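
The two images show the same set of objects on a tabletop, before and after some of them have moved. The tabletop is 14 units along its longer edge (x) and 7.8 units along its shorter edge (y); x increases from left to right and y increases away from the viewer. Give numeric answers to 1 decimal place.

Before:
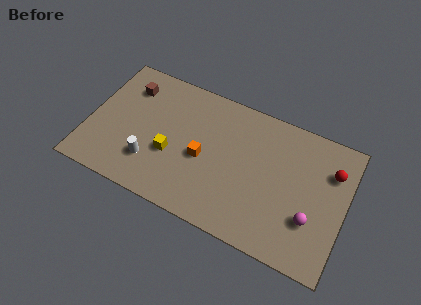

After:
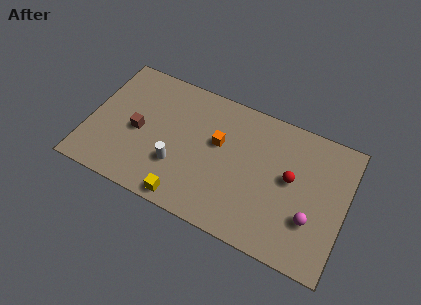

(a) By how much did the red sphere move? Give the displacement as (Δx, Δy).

(-2.1, -1.3)

The red sphere started near (13.1, 5.6) and ended near (11.0, 4.3).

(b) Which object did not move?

the magenta sphere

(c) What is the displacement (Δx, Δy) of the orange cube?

(0.7, 1.2)

The orange cube was at about (6.3, 3.5) and moved to about (7.0, 4.7).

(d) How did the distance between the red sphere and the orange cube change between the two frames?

-3.1

They were about 7.1 units apart before and 4.0 after — 3.1 units closer together.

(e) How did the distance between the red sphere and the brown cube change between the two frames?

-2.9

The distance was about 11.2 in the first image and 8.3 in the second, so they moved 2.9 units closer together.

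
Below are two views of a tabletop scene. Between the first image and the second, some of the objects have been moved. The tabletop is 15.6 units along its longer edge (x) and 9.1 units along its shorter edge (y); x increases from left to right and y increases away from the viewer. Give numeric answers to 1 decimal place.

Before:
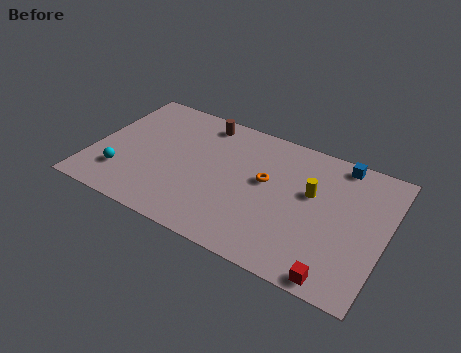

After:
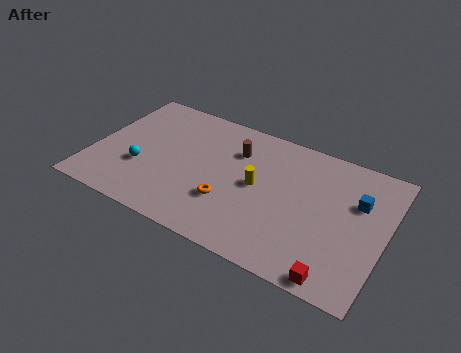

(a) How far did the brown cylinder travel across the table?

2.4

The brown cylinder was near (5.4, 7.9) before and (7.4, 6.6) after, so it travelled √(2.0² + 1.3²) ≈ 2.4 units.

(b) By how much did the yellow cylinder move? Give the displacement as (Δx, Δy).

(-2.8, -0.8)

From the two frames, the yellow cylinder sits at roughly (11.6, 5.5) before and (8.8, 4.7) after.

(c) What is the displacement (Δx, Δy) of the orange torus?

(-1.7, -2.3)

The orange torus was at about (9.2, 5.2) and moved to about (7.5, 2.9).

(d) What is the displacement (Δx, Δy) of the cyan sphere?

(0.9, 0.9)

From the two frames, the cyan sphere sits at roughly (1.8, 2.3) before and (2.7, 3.2) after.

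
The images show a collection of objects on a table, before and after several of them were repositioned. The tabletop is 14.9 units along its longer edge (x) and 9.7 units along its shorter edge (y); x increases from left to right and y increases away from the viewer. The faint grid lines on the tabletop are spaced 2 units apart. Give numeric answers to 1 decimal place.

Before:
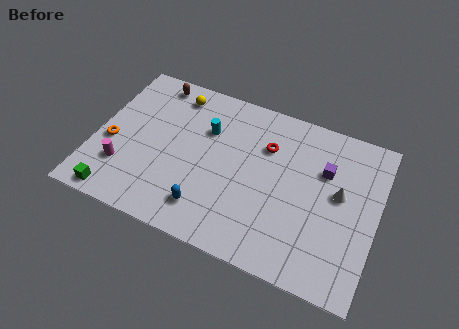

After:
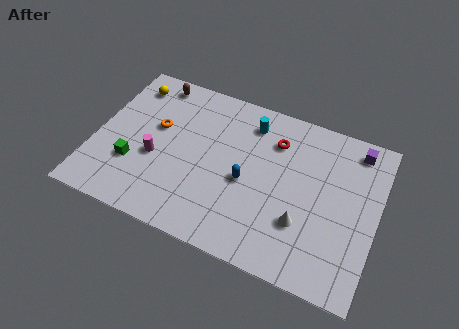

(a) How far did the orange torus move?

2.8

From (0.9, 4.0) to (3.1, 5.8), the orange torus covered √(2.2² + 1.8²) ≈ 2.8 units.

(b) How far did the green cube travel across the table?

2.3

From (1.6, 0.9) to (2.2, 3.1), the green cube covered √(0.6² + 2.2²) ≈ 2.3 units.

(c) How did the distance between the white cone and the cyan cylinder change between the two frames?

-1.4

Before: roughly 7.3 units apart; after: 5.9. That's 1.4 units closer together.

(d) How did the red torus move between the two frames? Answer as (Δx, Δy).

(0.4, 0.5)

From the two frames, the red torus sits at roughly (8.9, 6.8) before and (9.3, 7.3) after.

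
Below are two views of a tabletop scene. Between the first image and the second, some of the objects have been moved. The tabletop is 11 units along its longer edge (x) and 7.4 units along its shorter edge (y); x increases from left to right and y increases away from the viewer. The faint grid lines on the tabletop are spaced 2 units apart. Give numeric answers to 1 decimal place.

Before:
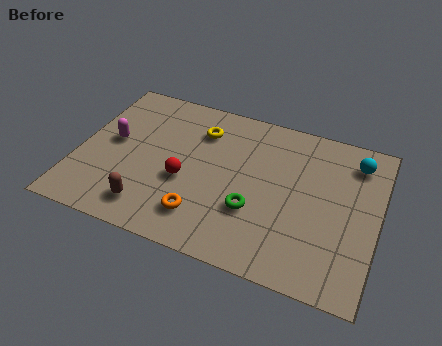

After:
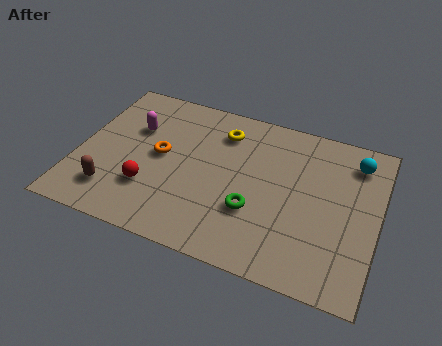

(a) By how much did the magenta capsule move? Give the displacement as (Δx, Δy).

(0.7, 0.9)

The magenta capsule started near (1.2, 4.0) and ended near (1.9, 4.9).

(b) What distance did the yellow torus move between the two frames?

0.8

The yellow torus moved from about (4.3, 5.6) to (5.1, 5.8), a distance of √(0.8² + 0.2²) ≈ 0.8.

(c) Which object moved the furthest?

the orange torus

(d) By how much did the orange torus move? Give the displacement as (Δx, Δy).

(-1.8, 2.3)

From the two frames, the orange torus sits at roughly (4.8, 1.6) before and (3.0, 3.9) after.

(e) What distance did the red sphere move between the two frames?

1.4

From (4.0, 3.0) to (2.8, 2.2), the red sphere covered √(1.2² + 0.8²) ≈ 1.4 units.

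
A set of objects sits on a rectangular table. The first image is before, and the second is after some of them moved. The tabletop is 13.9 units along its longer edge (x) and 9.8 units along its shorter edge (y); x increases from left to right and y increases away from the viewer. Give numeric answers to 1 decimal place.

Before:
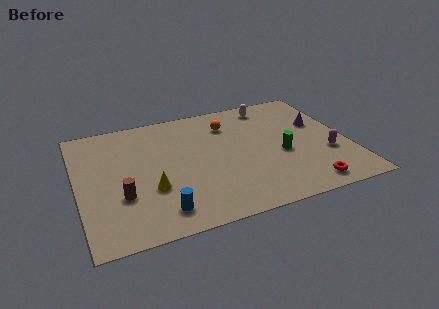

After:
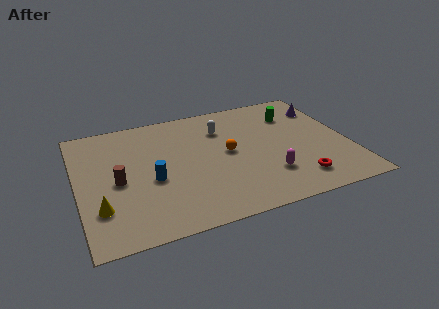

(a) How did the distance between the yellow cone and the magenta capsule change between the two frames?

-0.6

The distance was about 9.1 in the first image and 8.5 in the second, so they moved 0.6 units closer together.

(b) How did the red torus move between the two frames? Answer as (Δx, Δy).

(-0.4, 0.6)

The red torus was at about (11.3, 1.2) and moved to about (10.9, 1.8).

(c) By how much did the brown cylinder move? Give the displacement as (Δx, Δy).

(-0.1, 1.2)

The brown cylinder was at about (2.1, 3.3) and moved to about (2.0, 4.5).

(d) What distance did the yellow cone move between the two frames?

2.7

The yellow cone was near (3.6, 3.4) before and (1.0, 2.7) after, so it travelled √(2.6² + 0.7²) ≈ 2.7 units.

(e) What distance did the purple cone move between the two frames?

1.4

The purple cone was near (12.6, 6.1) before and (13.0, 7.4) after, so it travelled √(0.4² + 1.3²) ≈ 1.4 units.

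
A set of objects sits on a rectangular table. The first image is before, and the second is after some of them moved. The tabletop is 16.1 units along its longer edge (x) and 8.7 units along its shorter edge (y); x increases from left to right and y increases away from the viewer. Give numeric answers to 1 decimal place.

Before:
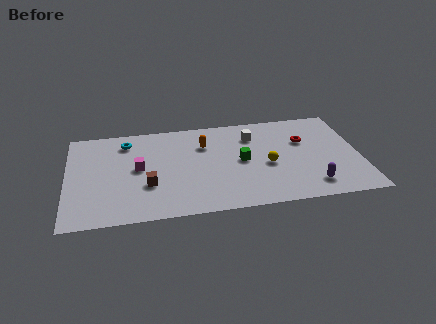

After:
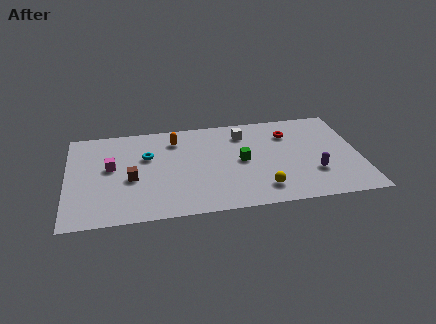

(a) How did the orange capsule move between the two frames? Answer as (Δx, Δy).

(-1.6, 0.7)

From the two frames, the orange capsule sits at roughly (7.6, 6.2) before and (6.0, 6.9) after.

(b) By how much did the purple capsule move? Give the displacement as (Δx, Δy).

(0.2, 1.1)

The purple capsule started near (13.3, 1.6) and ended near (13.5, 2.7).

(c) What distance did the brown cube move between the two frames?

1.1

The brown cube moved from about (4.4, 3.0) to (3.5, 3.7), a distance of √(0.9² + 0.7²) ≈ 1.1.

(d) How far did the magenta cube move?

1.5

From (3.9, 4.6) to (2.4, 4.9), the magenta cube covered √(1.5² + 0.3²) ≈ 1.5 units.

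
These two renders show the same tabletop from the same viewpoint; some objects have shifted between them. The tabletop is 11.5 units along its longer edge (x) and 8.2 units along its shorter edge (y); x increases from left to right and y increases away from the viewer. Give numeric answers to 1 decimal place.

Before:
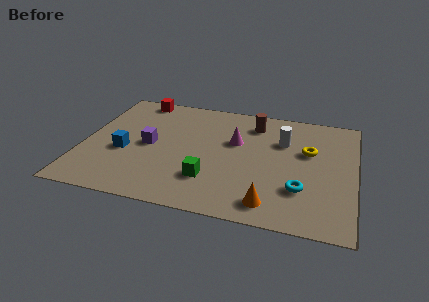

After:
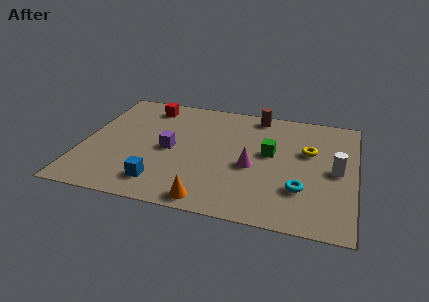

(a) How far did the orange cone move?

2.5

The orange cone was near (8.1, 1.2) before and (5.6, 0.8) after, so it travelled √(2.5² + 0.4²) ≈ 2.5 units.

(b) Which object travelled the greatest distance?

the green cube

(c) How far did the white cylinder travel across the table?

2.8

From (8.4, 5.6) to (10.7, 4.0), the white cylinder covered √(2.3² + 1.6²) ≈ 2.8 units.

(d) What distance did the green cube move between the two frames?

3.4

The green cube was near (5.5, 2.2) before and (7.9, 4.6) after, so it travelled √(2.4² + 2.4²) ≈ 3.4 units.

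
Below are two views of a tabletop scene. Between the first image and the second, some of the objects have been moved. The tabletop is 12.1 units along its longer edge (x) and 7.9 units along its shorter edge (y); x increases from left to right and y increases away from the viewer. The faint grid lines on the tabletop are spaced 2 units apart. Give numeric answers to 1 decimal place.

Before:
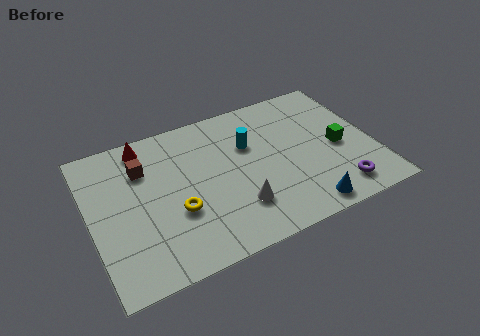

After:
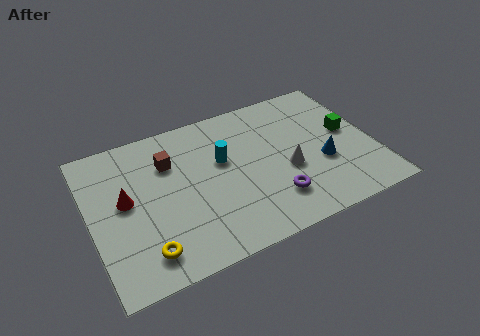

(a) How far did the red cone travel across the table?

2.8

The red cone was near (2.6, 6.9) before and (1.5, 4.3) after, so it travelled √(1.1² + 2.6²) ≈ 2.8 units.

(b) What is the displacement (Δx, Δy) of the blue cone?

(1.1, 2.1)

The blue cone started near (8.7, 0.9) and ended near (9.8, 3.0).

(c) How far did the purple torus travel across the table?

2.8

From (10.2, 1.3) to (7.5, 1.9), the purple torus covered √(2.7² + 0.6²) ≈ 2.8 units.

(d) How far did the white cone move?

2.5

The white cone moved from about (6.0, 2.1) to (8.3, 3.2), a distance of √(2.3² + 1.1²) ≈ 2.5.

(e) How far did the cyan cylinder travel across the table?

1.3

From (6.9, 5.2) to (5.7, 4.8), the cyan cylinder covered √(1.2² + 0.4²) ≈ 1.3 units.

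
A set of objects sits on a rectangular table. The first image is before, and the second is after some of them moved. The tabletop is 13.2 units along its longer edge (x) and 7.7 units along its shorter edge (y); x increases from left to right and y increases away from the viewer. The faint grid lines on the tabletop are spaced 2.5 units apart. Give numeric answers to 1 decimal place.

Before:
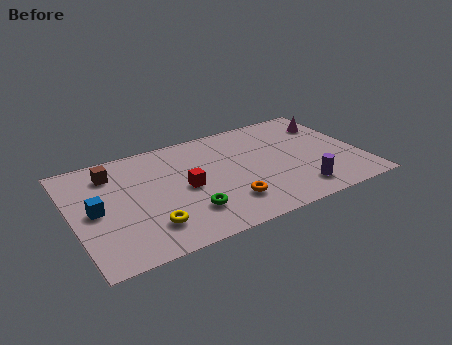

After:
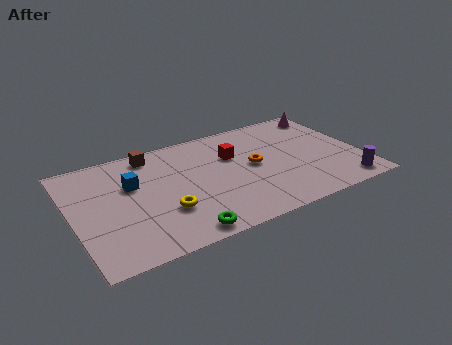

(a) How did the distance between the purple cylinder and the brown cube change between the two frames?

+0.7

The distance was about 9.3 in the first image and 10.0 in the second, so they moved 0.7 units further apart.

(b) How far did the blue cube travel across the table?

2.1

From (1.0, 3.8) to (2.8, 4.9), the blue cube covered √(1.8² + 1.1²) ≈ 2.1 units.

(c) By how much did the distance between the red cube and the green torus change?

+3.5

They were about 1.7 units apart before and 5.2 after — 3.5 units further apart.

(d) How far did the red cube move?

2.8

The red cube was near (5.1, 3.7) before and (7.5, 5.1) after, so it travelled √(2.4² + 1.4²) ≈ 2.8 units.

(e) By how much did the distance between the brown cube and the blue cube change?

-0.4

Before: roughly 2.5 units apart; after: 2.1. That's 0.4 units closer together.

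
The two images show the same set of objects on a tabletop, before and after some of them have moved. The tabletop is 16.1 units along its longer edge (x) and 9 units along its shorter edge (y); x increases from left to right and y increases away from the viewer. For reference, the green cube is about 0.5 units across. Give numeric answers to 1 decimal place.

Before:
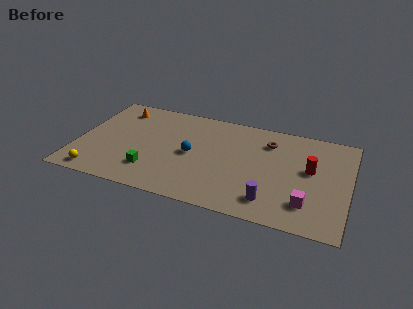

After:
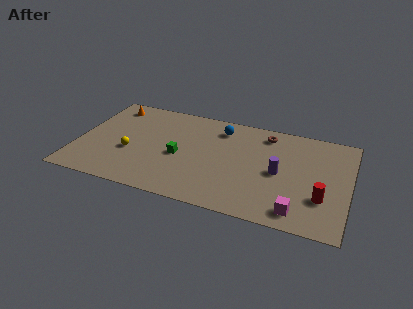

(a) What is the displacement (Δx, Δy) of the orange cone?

(-0.5, 0.2)

From the two frames, the orange cone sits at roughly (2.1, 7.4) before and (1.6, 7.6) after.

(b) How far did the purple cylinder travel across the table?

2.6

The purple cylinder was near (11.7, 1.7) before and (12.0, 4.3) after, so it travelled √(0.3² + 2.6²) ≈ 2.6 units.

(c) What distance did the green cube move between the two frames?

2.3

The green cube was near (4.6, 2.2) before and (6.1, 4.0) after, so it travelled √(1.5² + 1.8²) ≈ 2.3 units.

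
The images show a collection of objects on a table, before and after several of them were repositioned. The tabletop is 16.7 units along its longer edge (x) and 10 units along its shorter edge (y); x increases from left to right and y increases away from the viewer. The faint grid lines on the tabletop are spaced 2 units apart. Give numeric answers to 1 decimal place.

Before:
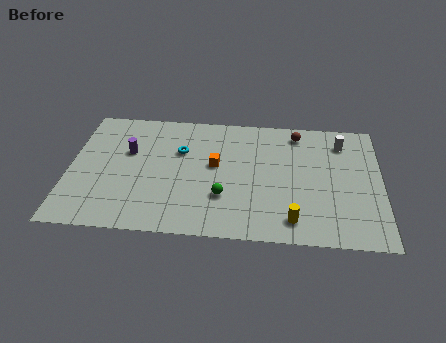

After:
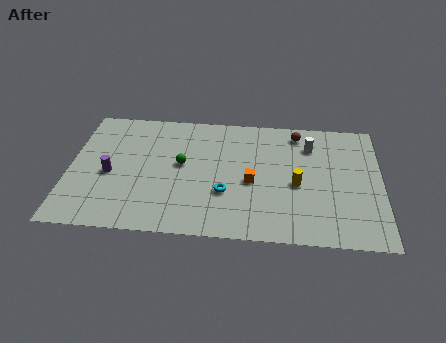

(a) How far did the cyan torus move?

4.1

From (5.9, 6.6) to (8.4, 3.4), the cyan torus covered √(2.5² + 3.2²) ≈ 4.1 units.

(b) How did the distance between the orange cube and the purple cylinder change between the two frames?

+2.8

Before: roughly 4.8 units apart; after: 7.6. That's 2.8 units further apart.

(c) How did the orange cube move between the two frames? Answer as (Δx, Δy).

(2.0, -1.2)

The orange cube started near (7.8, 5.6) and ended near (9.8, 4.4).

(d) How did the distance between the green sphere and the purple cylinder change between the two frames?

-2.1

They were about 6.1 units apart before and 4.0 after — 2.1 units closer together.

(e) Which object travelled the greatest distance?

the cyan torus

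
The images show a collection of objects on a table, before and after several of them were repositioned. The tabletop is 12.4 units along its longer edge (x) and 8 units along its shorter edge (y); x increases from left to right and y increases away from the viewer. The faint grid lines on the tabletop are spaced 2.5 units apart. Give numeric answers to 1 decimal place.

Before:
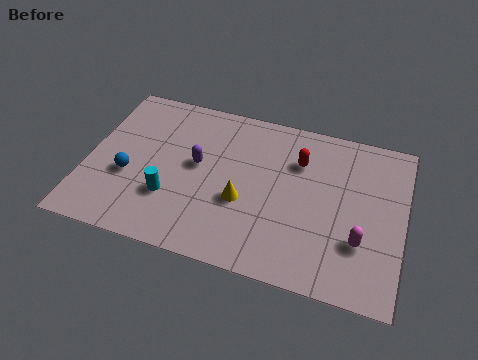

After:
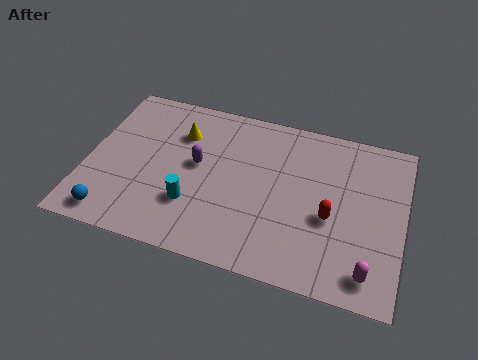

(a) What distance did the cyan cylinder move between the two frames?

0.9

The cyan cylinder was near (3.4, 2.5) before and (4.3, 2.4) after, so it travelled √(0.9² + 0.1²) ≈ 0.9 units.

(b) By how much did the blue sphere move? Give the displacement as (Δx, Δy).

(-0.4, -2.1)

The blue sphere started near (1.7, 3.1) and ended near (1.3, 1.0).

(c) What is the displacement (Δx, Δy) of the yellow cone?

(-2.7, 2.7)

From the two frames, the yellow cone sits at roughly (6.2, 3.1) before and (3.5, 5.8) after.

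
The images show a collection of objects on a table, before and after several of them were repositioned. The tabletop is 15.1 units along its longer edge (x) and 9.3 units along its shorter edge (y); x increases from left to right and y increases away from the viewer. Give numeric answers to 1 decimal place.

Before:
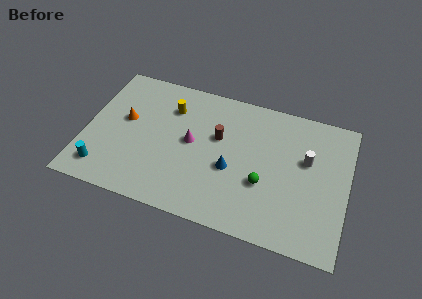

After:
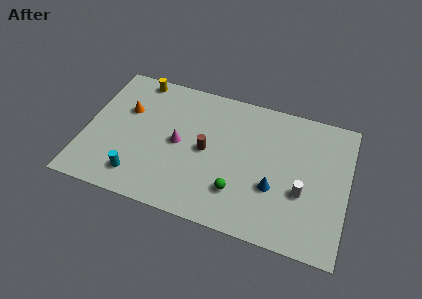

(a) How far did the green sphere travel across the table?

1.7

The green sphere was near (10.4, 3.4) before and (9.0, 2.4) after, so it travelled √(1.4² + 1.0²) ≈ 1.7 units.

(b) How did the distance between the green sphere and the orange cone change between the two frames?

-0.7

Before: roughly 8.4 units apart; after: 7.7. That's 0.7 units closer together.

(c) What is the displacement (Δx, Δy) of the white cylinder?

(-0.1, -2.2)

The white cylinder started near (12.7, 5.7) and ended near (12.6, 3.5).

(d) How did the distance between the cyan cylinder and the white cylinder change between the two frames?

-2.6

They were about 12.1 units apart before and 9.5 after — 2.6 units closer together.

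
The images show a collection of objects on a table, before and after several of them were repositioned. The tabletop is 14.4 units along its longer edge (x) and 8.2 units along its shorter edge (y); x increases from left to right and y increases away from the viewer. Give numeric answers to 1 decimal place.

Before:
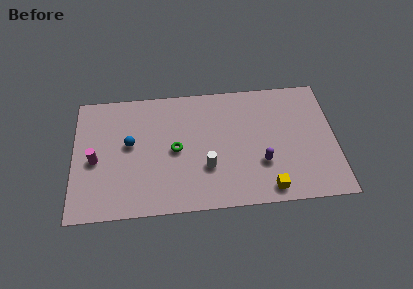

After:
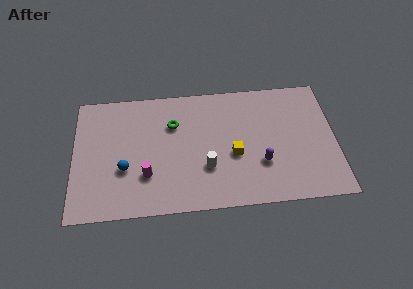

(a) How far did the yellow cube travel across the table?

3.0

From (10.6, 1.0) to (8.8, 3.4), the yellow cube covered √(1.8² + 2.4²) ≈ 3.0 units.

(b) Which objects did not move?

the purple capsule and the white cylinder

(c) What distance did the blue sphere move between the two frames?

1.6

From (3.1, 4.6) to (2.8, 3.0), the blue sphere covered √(0.3² + 1.6²) ≈ 1.6 units.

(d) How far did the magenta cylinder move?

3.0

From (1.2, 3.7) to (4.0, 2.5), the magenta cylinder covered √(2.8² + 1.2²) ≈ 3.0 units.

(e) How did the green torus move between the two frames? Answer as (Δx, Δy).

(-0.1, 1.7)

The green torus was at about (5.6, 4.0) and moved to about (5.5, 5.7).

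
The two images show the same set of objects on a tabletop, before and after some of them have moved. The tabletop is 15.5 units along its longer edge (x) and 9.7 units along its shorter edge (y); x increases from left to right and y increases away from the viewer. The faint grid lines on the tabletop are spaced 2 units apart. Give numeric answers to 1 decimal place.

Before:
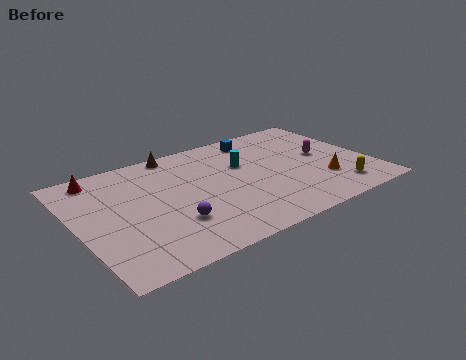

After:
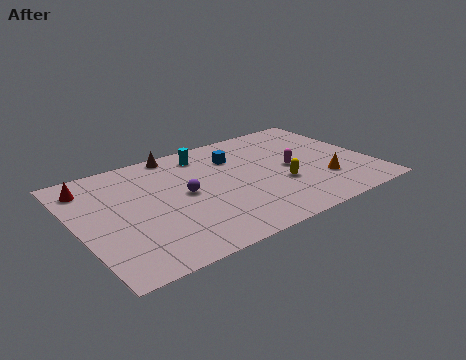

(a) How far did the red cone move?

0.8

From (1.6, 8.5) to (1.0, 7.9), the red cone covered √(0.6² + 0.6²) ≈ 0.8 units.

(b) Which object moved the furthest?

the yellow capsule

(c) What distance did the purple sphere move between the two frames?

2.3

The purple sphere was near (4.6, 2.9) before and (5.6, 5.0) after, so it travelled √(1.0² + 2.1²) ≈ 2.3 units.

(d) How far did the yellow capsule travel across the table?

3.3

The yellow capsule was near (13.3, 1.7) before and (10.5, 3.5) after, so it travelled √(2.8² + 1.8²) ≈ 3.3 units.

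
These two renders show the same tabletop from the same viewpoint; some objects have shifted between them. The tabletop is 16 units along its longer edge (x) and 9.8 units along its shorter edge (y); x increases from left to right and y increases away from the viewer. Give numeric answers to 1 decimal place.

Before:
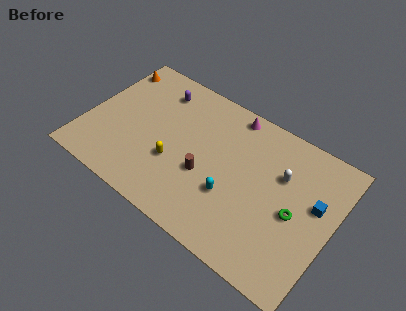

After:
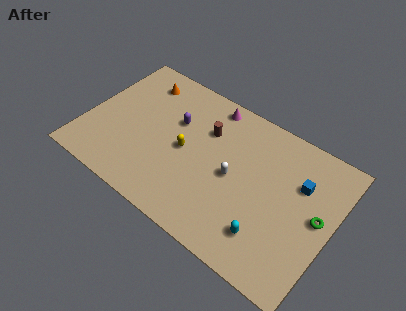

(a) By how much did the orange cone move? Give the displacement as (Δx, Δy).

(2.0, -0.1)

The orange cone was at about (0.8, 8.1) and moved to about (2.8, 8.0).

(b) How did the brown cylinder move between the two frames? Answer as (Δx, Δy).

(-0.5, 3.0)

The brown cylinder started near (8.0, 3.8) and ended near (7.5, 6.8).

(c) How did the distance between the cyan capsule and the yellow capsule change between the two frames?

+2.6

Before: roughly 3.8 units apart; after: 6.4. That's 2.6 units further apart.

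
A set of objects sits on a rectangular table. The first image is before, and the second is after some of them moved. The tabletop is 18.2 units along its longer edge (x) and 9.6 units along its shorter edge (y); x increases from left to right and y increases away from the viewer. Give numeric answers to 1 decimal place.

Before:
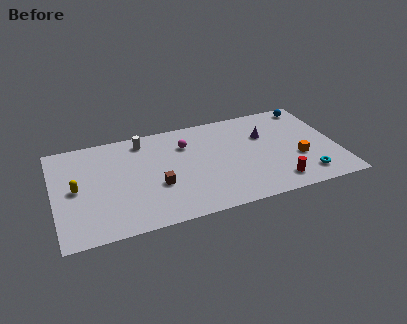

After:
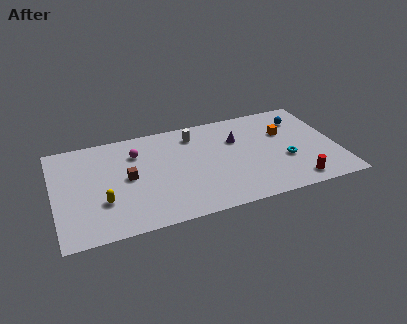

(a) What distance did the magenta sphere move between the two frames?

3.2

The magenta sphere was near (8.6, 7.0) before and (5.4, 7.1) after, so it travelled √(3.2² + 0.1²) ≈ 3.2 units.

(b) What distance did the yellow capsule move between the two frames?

2.3

The yellow capsule moved from about (1.4, 4.8) to (3.0, 3.1), a distance of √(1.6² + 1.7²) ≈ 2.3.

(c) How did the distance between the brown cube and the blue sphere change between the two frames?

+0.3

They were about 11.5 units apart before and 11.8 after — 0.3 units further apart.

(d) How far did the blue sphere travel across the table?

1.3

From (16.9, 8.5) to (16.2, 7.4), the blue sphere covered √(0.7² + 1.1²) ≈ 1.3 units.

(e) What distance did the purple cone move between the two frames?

1.8

The purple cone was near (13.7, 6.4) before and (11.9, 6.5) after, so it travelled √(1.8² + 0.1²) ≈ 1.8 units.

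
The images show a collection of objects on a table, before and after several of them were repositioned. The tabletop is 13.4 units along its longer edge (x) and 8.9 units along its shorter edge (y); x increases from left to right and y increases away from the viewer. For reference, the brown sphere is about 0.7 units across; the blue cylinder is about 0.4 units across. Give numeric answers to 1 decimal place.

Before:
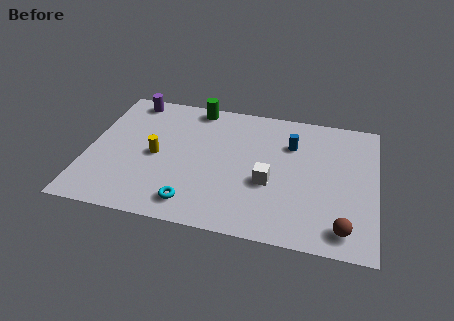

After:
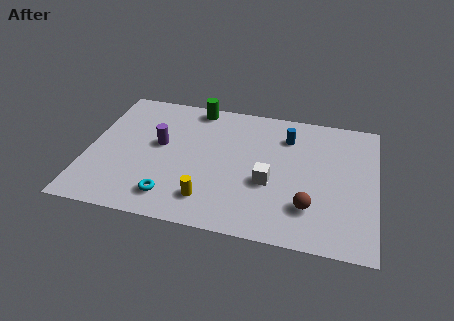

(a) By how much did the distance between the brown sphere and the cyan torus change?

-0.6

They were about 6.9 units apart before and 6.3 after — 0.6 units closer together.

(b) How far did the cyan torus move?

1.0

The cyan torus moved from about (5.1, 1.4) to (4.1, 1.6), a distance of √(1.0² + 0.2²) ≈ 1.0.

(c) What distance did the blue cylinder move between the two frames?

0.5

The blue cylinder moved from about (9.4, 6.3) to (9.2, 6.8), a distance of √(0.2² + 0.5²) ≈ 0.5.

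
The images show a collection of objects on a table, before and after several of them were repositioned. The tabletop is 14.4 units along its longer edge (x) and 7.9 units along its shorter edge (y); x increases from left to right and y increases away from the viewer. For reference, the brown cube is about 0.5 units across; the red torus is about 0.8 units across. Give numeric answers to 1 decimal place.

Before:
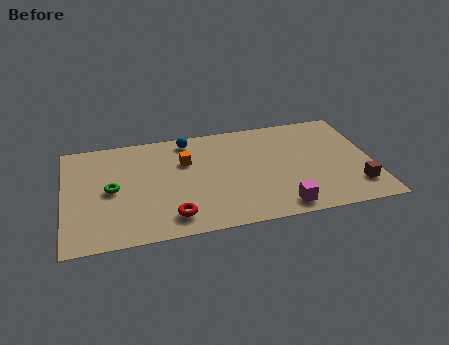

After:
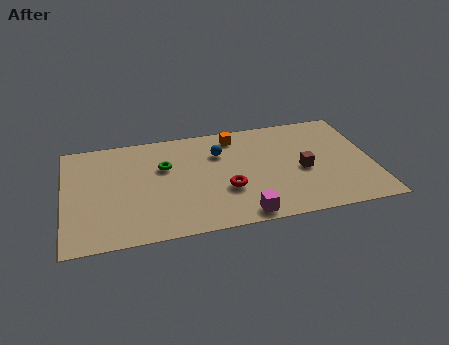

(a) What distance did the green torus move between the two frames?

2.8

From (2.2, 3.9) to (4.7, 5.1), the green torus covered √(2.5² + 1.2²) ≈ 2.8 units.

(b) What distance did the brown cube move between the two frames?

2.9

From (13.5, 1.8) to (11.1, 3.5), the brown cube covered √(2.4² + 1.7²) ≈ 2.9 units.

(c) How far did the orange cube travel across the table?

2.8

From (5.7, 5.3) to (8.1, 6.7), the orange cube covered √(2.4² + 1.4²) ≈ 2.8 units.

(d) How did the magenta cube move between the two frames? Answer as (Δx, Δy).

(-1.8, -0.2)

The magenta cube was at about (9.9, 1.0) and moved to about (8.1, 0.8).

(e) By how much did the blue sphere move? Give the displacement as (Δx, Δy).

(1.4, -1.3)

From the two frames, the blue sphere sits at roughly (5.9, 6.9) before and (7.3, 5.6) after.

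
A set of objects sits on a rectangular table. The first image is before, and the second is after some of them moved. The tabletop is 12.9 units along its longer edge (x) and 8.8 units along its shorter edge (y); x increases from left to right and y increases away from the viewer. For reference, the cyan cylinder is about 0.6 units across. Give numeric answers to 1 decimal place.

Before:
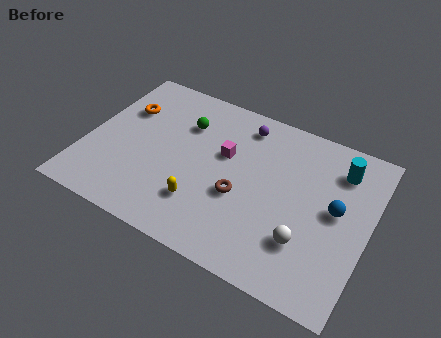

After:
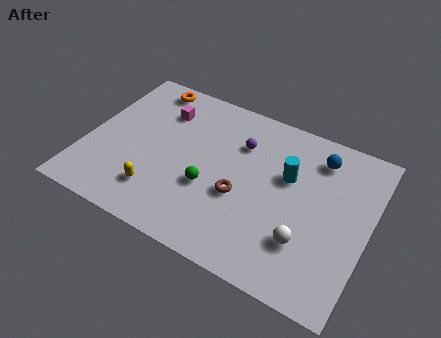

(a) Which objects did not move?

the brown torus and the white sphere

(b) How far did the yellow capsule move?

2.0

From (5.6, 2.3) to (3.6, 2.0), the yellow capsule covered √(2.0² + 0.3²) ≈ 2.0 units.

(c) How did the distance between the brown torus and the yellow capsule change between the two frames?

+1.9

The distance was about 2.0 in the first image and 3.9 in the second, so they moved 1.9 units further apart.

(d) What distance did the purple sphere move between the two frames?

1.1

The purple sphere was near (6.8, 7.4) before and (6.8, 6.3) after, so it travelled √(0.0² + 1.1²) ≈ 1.1 units.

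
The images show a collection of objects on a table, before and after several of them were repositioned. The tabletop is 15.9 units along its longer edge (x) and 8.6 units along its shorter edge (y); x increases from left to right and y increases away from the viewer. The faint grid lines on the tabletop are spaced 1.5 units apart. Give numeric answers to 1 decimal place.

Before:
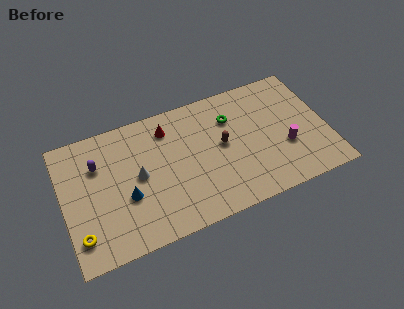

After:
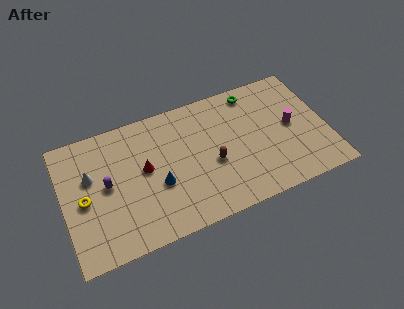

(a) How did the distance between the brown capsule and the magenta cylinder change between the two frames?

+1.0

They were about 4.0 units apart before and 5.0 after — 1.0 units further apart.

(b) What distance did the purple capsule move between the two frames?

1.6

The purple capsule moved from about (2.2, 6.0) to (2.6, 4.5), a distance of √(0.4² + 1.5²) ≈ 1.6.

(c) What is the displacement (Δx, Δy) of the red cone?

(-1.6, -2.2)

From the two frames, the red cone sits at roughly (6.5, 6.9) before and (4.9, 4.7) after.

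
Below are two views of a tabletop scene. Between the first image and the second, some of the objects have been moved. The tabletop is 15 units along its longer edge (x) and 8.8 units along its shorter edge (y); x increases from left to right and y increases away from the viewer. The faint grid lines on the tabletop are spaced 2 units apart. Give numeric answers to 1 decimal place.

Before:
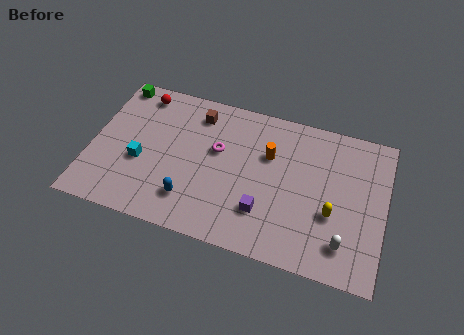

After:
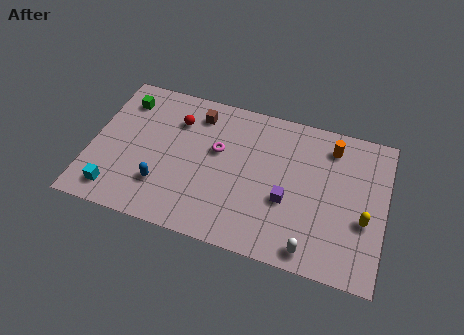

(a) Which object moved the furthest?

the orange cylinder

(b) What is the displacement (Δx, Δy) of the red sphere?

(2.0, -1.1)

From the two frames, the red sphere sits at roughly (2.2, 7.6) before and (4.2, 6.5) after.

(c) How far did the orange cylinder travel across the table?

3.4

From (9.0, 5.8) to (12.1, 7.2), the orange cylinder covered √(3.1² + 1.4²) ≈ 3.4 units.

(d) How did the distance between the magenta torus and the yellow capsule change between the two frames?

+1.5

Before: roughly 6.3 units apart; after: 7.8. That's 1.5 units further apart.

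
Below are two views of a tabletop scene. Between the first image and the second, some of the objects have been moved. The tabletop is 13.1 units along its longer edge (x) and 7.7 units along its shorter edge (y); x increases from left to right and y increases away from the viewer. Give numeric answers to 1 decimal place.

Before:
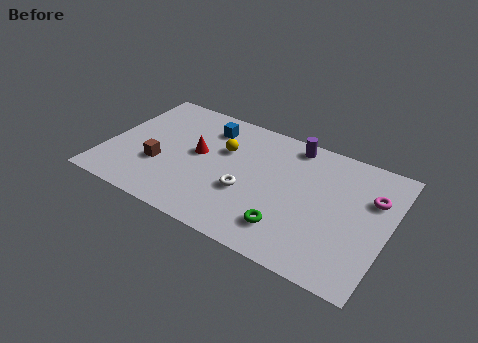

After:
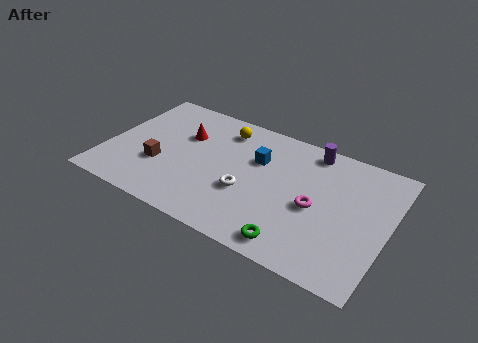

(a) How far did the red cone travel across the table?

1.2

The red cone moved from about (4.2, 4.2) to (3.4, 5.1), a distance of √(0.8² + 0.9²) ≈ 1.2.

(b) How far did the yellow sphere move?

1.3

The yellow sphere moved from about (5.3, 5.0) to (5.1, 6.3), a distance of √(0.2² + 1.3²) ≈ 1.3.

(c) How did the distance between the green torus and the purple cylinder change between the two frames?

+0.7

Before: roughly 5.1 units apart; after: 5.8. That's 0.7 units further apart.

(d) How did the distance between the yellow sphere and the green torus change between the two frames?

+1.9

They were about 4.8 units apart before and 6.7 after — 1.9 units further apart.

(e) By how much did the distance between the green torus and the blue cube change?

-1.5

They were about 6.2 units apart before and 4.7 after — 1.5 units closer together.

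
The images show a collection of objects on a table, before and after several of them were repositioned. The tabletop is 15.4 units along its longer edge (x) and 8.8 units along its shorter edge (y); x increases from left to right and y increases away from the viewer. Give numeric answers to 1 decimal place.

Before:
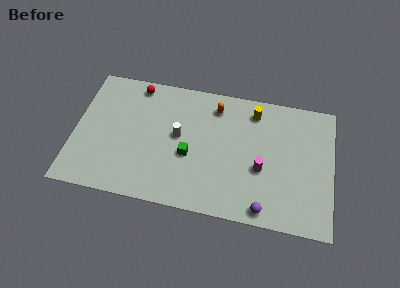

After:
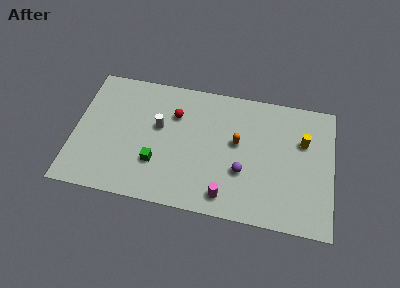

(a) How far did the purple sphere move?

2.6

The purple sphere was near (11.5, 0.9) before and (10.1, 3.1) after, so it travelled √(1.4² + 2.2²) ≈ 2.6 units.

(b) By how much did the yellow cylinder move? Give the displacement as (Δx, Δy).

(3.0, -1.5)

The yellow cylinder started near (10.6, 7.3) and ended near (13.6, 5.8).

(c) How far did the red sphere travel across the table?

2.9

The red sphere moved from about (3.5, 7.8) to (5.9, 6.2), a distance of √(2.4² + 1.6²) ≈ 2.9.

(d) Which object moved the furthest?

the yellow cylinder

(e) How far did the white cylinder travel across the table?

1.3

From (6.2, 4.8) to (5.0, 5.2), the white cylinder covered √(1.2² + 0.4²) ≈ 1.3 units.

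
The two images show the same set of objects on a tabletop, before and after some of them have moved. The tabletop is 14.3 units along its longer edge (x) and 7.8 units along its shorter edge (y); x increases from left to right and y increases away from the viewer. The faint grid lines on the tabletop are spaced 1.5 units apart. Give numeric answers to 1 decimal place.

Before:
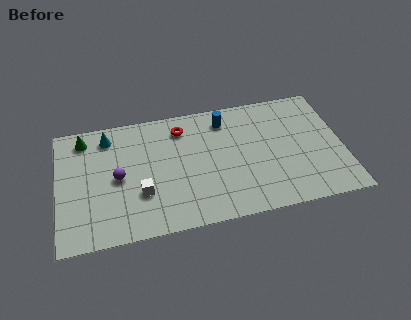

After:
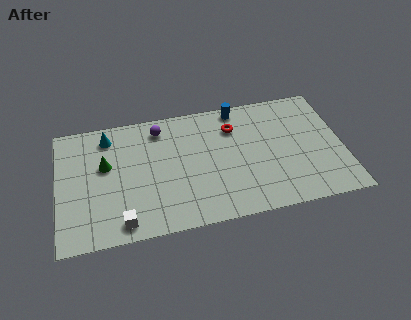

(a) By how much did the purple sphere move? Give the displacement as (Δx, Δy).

(2.2, 2.7)

The purple sphere was at about (3.0, 3.8) and moved to about (5.2, 6.5).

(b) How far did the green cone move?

2.1

The green cone was near (1.4, 6.6) before and (2.4, 4.7) after, so it travelled √(1.0² + 1.9²) ≈ 2.1 units.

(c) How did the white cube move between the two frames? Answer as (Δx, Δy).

(-1.0, -1.6)

The white cube started near (4.1, 2.6) and ended near (3.1, 1.0).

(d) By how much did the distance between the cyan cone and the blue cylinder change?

+0.7

The distance was about 5.9 in the first image and 6.6 in the second, so they moved 0.7 units further apart.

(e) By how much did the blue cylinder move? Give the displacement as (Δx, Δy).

(0.7, 0.6)

The blue cylinder started near (8.5, 6.4) and ended near (9.2, 7.0).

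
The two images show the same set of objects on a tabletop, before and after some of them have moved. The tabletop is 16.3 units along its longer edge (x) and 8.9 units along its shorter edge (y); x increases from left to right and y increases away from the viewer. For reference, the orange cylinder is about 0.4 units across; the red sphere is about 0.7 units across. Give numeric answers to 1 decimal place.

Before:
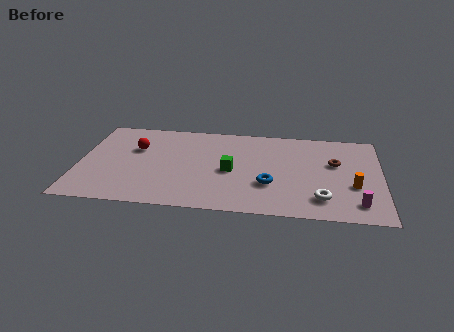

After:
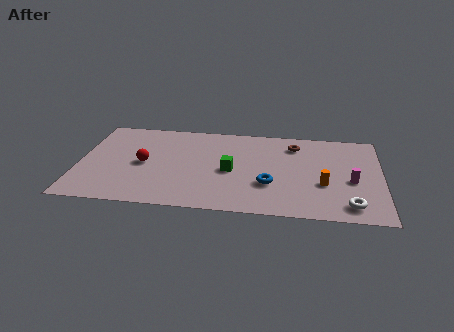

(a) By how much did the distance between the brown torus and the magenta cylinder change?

+0.4

Before: roughly 4.1 units apart; after: 4.5. That's 0.4 units further apart.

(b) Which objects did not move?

the blue torus and the green cube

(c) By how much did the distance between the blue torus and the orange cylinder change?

-1.6

Before: roughly 4.5 units apart; after: 2.9. That's 1.6 units closer together.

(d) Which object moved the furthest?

the brown torus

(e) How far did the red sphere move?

1.6

From (3.0, 5.8) to (3.5, 4.3), the red sphere covered √(0.5² + 1.5²) ≈ 1.6 units.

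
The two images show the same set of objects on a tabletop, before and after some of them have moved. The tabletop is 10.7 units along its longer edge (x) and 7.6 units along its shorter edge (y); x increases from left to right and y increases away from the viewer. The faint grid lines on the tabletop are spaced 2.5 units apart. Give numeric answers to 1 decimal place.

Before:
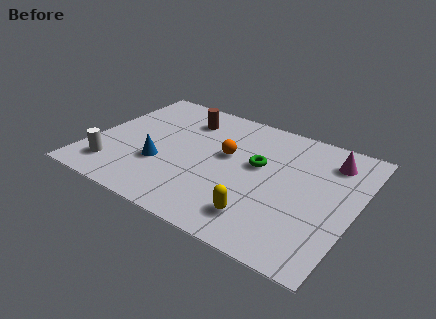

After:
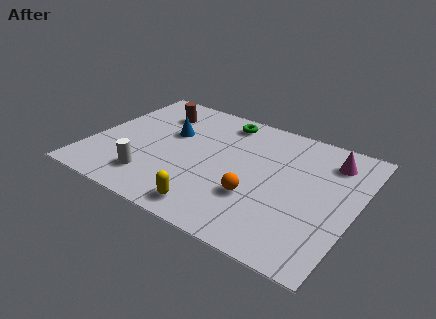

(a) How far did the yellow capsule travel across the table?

2.0

The yellow capsule was near (7.3, 1.5) before and (5.4, 1.0) after, so it travelled √(1.9² + 0.5²) ≈ 2.0 units.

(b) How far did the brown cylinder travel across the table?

1.2

The brown cylinder moved from about (3.4, 5.9) to (2.2, 5.8), a distance of √(1.2² + 0.1²) ≈ 1.2.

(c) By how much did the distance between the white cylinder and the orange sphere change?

-0.9

The distance was about 5.1 in the first image and 4.2 in the second, so they moved 0.9 units closer together.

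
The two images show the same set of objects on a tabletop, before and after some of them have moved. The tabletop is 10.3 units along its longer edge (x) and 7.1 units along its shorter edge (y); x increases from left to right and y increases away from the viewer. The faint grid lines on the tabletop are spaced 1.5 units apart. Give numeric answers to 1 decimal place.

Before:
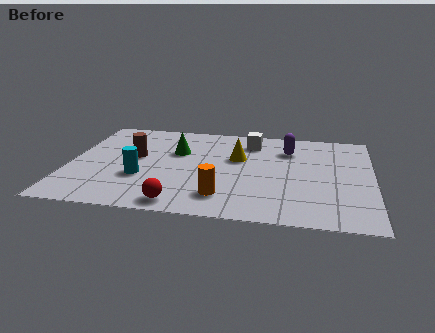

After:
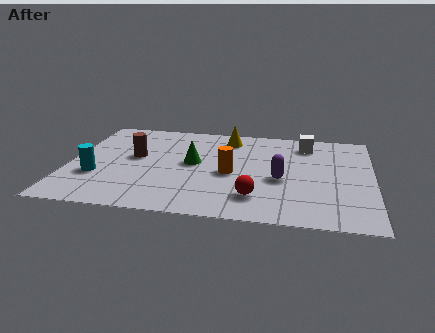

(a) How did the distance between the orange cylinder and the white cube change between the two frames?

-0.7

They were about 4.3 units apart before and 3.6 after — 0.7 units closer together.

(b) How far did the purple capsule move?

2.3

The purple capsule moved from about (7.4, 5.3) to (7.2, 3.0), a distance of √(0.2² + 2.3²) ≈ 2.3.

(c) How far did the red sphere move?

2.6

From (3.9, 0.8) to (6.4, 1.6), the red sphere covered √(2.5² + 0.8²) ≈ 2.6 units.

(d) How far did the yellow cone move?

1.6

From (5.7, 4.4) to (5.3, 5.9), the yellow cone covered √(0.4² + 1.5²) ≈ 1.6 units.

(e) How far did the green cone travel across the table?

1.0

The green cone was near (3.6, 4.6) before and (4.2, 3.8) after, so it travelled √(0.6² + 0.8²) ≈ 1.0 units.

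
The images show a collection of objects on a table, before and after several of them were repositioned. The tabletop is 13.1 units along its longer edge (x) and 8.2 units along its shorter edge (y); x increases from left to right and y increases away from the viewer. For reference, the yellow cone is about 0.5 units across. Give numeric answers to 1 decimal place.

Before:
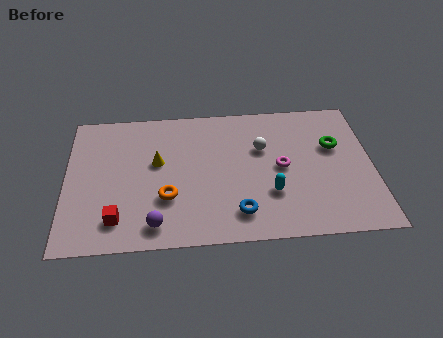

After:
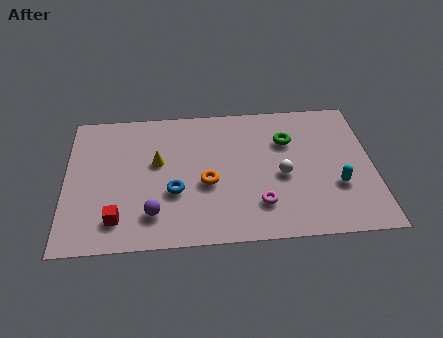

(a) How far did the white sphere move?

1.9

The white sphere was near (8.4, 5.3) before and (9.2, 3.6) after, so it travelled √(0.8² + 1.7²) ≈ 1.9 units.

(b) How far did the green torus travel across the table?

2.1

The green torus moved from about (11.5, 5.2) to (9.5, 5.7), a distance of √(2.0² + 0.5²) ≈ 2.1.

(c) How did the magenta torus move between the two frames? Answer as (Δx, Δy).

(-1.0, -2.1)

From the two frames, the magenta torus sits at roughly (9.2, 4.1) before and (8.2, 2.0) after.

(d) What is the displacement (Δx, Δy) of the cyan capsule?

(2.8, 0.2)

From the two frames, the cyan capsule sits at roughly (8.7, 2.6) before and (11.5, 2.8) after.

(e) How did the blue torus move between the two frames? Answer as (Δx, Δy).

(-2.7, 1.4)

The blue torus was at about (7.3, 1.6) and moved to about (4.6, 3.0).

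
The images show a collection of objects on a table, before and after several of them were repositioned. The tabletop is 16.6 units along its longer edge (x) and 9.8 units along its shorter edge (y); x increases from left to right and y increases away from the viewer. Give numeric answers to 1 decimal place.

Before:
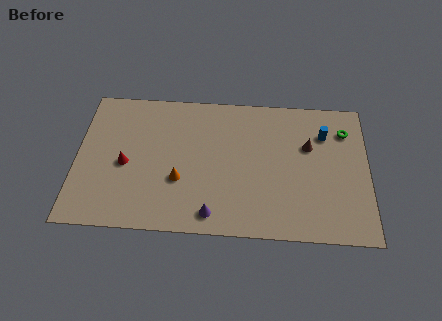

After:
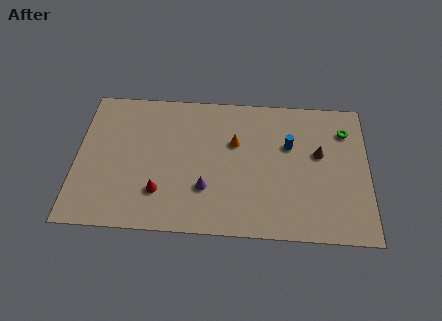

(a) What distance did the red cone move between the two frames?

2.7

From (2.8, 4.4) to (4.8, 2.6), the red cone covered √(2.0² + 1.8²) ≈ 2.7 units.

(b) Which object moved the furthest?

the orange cone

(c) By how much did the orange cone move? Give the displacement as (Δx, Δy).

(3.1, 2.8)

From the two frames, the orange cone sits at roughly (5.9, 3.5) before and (9.0, 6.3) after.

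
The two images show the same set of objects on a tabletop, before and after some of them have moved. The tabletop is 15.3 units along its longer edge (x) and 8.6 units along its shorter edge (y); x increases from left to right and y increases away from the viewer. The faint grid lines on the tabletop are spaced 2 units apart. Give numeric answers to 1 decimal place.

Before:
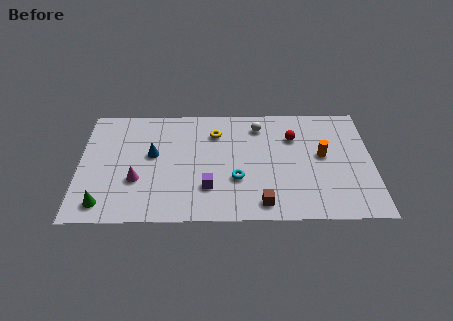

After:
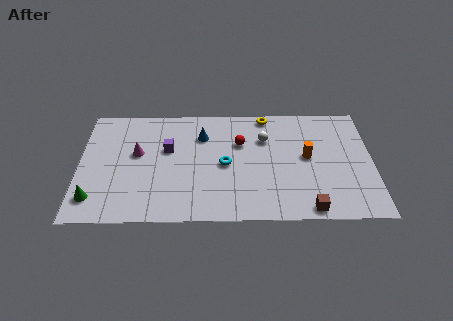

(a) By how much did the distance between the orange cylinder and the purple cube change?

+0.9

The distance was about 6.4 in the first image and 7.3 in the second, so they moved 0.9 units further apart.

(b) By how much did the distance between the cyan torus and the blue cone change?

-2.3

They were about 4.8 units apart before and 2.5 after — 2.3 units closer together.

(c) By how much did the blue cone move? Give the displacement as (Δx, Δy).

(2.6, 1.4)

From the two frames, the blue cone sits at roughly (3.8, 4.9) before and (6.4, 6.3) after.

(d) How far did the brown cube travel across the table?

2.4

The brown cube was near (9.5, 1.2) before and (11.9, 0.8) after, so it travelled √(2.4² + 0.4²) ≈ 2.4 units.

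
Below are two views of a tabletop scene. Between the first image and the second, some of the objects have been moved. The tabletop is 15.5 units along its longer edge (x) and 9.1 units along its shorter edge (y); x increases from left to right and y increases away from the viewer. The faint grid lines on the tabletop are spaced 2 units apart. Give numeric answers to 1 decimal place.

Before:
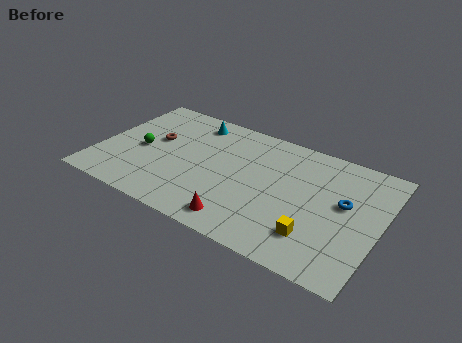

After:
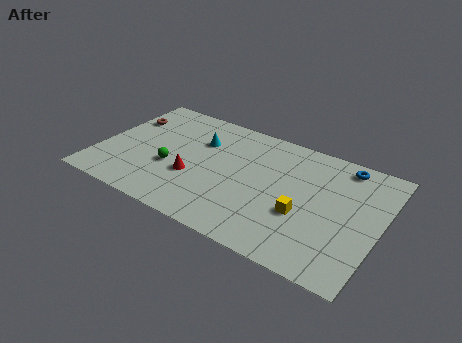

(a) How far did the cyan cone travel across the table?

1.5

From (4.7, 7.7) to (5.3, 6.3), the cyan cone covered √(0.6² + 1.4²) ≈ 1.5 units.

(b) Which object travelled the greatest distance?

the red cone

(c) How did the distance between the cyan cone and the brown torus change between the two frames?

+1.3

Before: roughly 3.0 units apart; after: 4.3. That's 1.3 units further apart.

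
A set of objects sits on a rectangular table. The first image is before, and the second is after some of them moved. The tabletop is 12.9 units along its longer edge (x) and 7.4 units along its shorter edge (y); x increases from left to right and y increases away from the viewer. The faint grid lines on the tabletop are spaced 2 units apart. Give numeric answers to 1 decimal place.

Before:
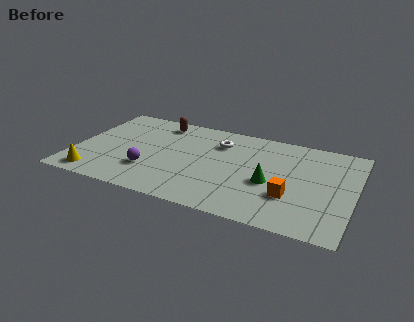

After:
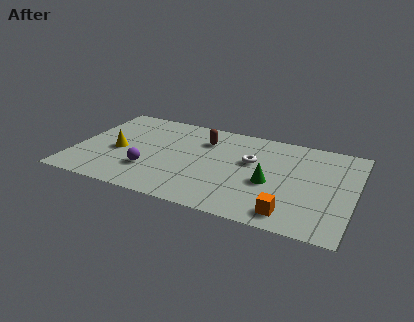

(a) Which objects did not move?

the green cone and the purple sphere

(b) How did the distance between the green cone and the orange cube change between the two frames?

+1.1

They were about 1.2 units apart before and 2.3 after — 1.1 units further apart.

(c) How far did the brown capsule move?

2.3

The brown capsule moved from about (3.6, 6.3) to (5.8, 5.5), a distance of √(2.2² + 0.8²) ≈ 2.3.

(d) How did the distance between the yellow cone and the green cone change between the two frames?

-1.1

They were about 8.2 units apart before and 7.1 after — 1.1 units closer together.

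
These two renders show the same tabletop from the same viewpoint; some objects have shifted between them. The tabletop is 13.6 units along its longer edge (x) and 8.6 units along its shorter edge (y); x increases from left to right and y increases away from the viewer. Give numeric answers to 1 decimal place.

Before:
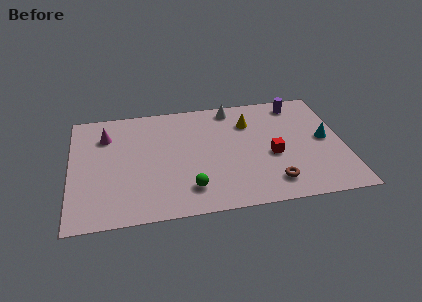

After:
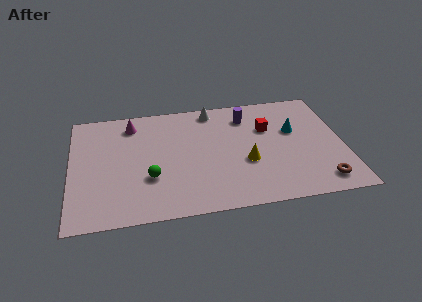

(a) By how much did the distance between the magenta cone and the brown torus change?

+1.5

Before: roughly 9.4 units apart; after: 10.9. That's 1.5 units further apart.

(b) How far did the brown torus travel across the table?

2.4

The brown torus was near (9.9, 1.6) before and (12.3, 1.3) after, so it travelled √(2.4² + 0.3²) ≈ 2.4 units.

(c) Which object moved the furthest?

the yellow cone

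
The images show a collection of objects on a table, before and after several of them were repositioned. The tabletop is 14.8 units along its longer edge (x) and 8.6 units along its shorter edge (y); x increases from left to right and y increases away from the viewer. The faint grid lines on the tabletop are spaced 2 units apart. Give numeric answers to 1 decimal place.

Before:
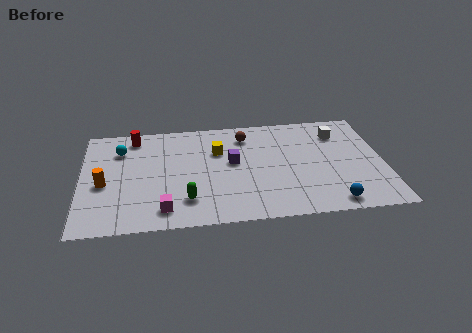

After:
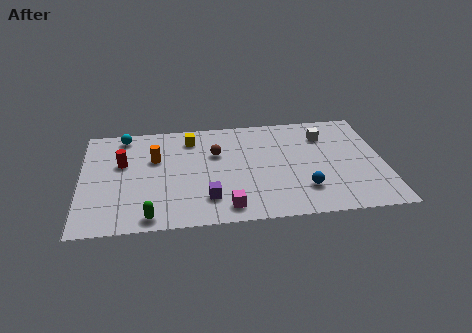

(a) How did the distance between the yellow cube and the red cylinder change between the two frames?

-0.6

Before: roughly 4.4 units apart; after: 3.8. That's 0.6 units closer together.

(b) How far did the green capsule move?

2.1

The green capsule was near (5.1, 2.0) before and (3.3, 0.9) after, so it travelled √(1.8² + 1.1²) ≈ 2.1 units.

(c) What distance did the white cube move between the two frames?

0.7

The white cube was near (12.7, 6.6) before and (12.0, 6.5) after, so it travelled √(0.7² + 0.1²) ≈ 0.7 units.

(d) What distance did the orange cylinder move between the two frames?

3.1

The orange cylinder was near (1.1, 3.7) before and (3.6, 5.5) after, so it travelled √(2.5² + 1.8²) ≈ 3.1 units.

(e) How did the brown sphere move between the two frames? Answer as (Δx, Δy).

(-1.5, -1.3)

From the two frames, the brown sphere sits at roughly (8.1, 6.9) before and (6.6, 5.6) after.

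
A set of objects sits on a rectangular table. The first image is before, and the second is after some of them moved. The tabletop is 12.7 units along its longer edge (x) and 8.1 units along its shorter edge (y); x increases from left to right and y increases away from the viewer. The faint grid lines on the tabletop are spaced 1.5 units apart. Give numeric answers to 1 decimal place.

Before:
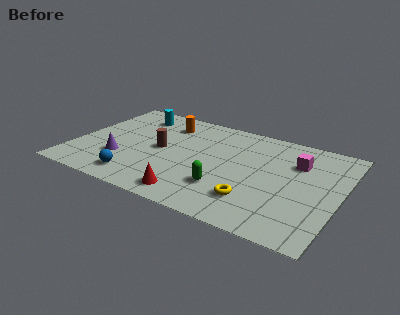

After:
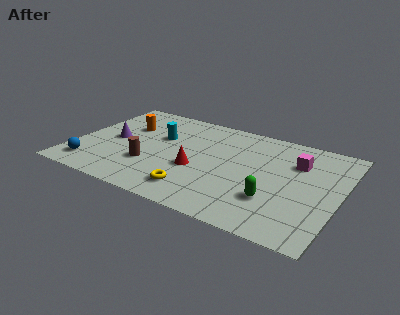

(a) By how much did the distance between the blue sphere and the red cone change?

+2.5

They were about 2.7 units apart before and 5.2 after — 2.5 units further apart.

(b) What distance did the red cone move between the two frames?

2.1

The red cone was near (6.1, 1.1) before and (6.0, 3.2) after, so it travelled √(0.1² + 2.1²) ≈ 2.1 units.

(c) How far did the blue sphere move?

2.3

The blue sphere was near (3.4, 1.3) before and (1.1, 1.4) after, so it travelled √(2.3² + 0.1²) ≈ 2.3 units.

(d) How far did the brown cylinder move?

1.5

The brown cylinder moved from about (4.1, 4.1) to (3.8, 2.6), a distance of √(0.3² + 1.5²) ≈ 1.5.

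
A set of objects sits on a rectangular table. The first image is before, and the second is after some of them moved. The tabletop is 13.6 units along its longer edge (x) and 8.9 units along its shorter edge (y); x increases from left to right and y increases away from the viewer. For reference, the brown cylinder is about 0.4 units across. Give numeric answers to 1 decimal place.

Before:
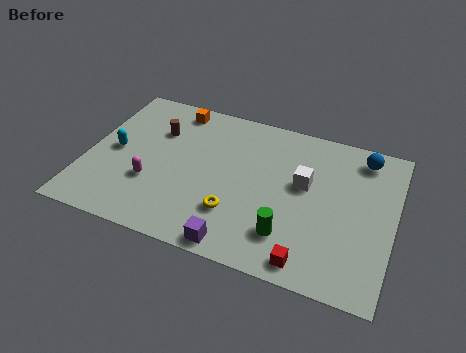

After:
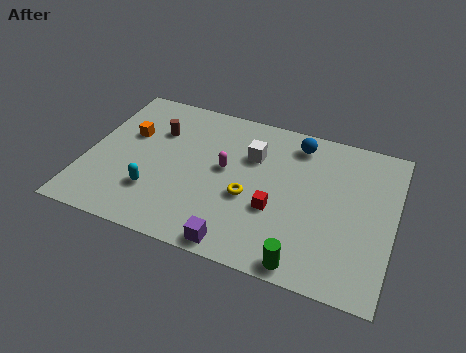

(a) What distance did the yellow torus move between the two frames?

1.2

The yellow torus was near (6.8, 2.5) before and (7.3, 3.6) after, so it travelled √(0.5² + 1.1²) ≈ 1.2 units.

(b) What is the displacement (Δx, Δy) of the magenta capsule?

(3.1, 1.9)

The magenta capsule was at about (3.0, 3.0) and moved to about (6.1, 4.9).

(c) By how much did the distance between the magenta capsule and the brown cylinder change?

+0.3

Before: roughly 3.2 units apart; after: 3.5. That's 0.3 units further apart.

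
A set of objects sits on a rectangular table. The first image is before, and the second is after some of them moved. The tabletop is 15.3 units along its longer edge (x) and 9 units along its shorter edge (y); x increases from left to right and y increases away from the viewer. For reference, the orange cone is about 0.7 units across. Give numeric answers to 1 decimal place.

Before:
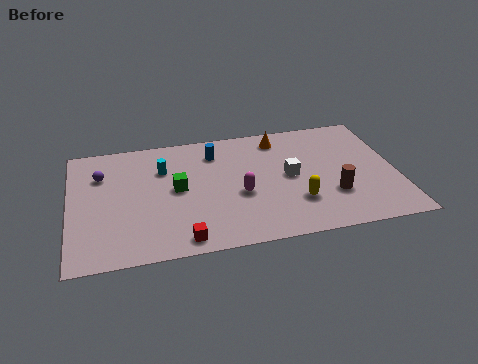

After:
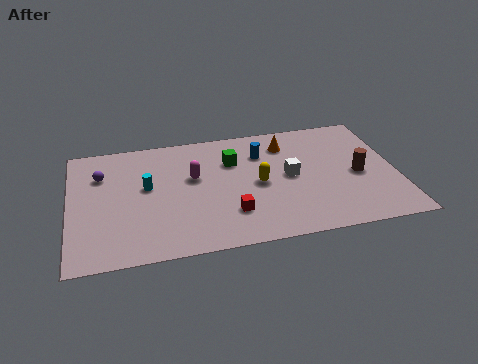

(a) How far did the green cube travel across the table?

3.1

From (5.0, 4.7) to (7.7, 6.3), the green cube covered √(2.7² + 1.6²) ≈ 3.1 units.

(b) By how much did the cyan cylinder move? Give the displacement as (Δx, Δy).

(-0.8, -1.2)

The cyan cylinder was at about (4.4, 6.3) and moved to about (3.6, 5.1).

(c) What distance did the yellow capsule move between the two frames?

2.4

The yellow capsule moved from about (10.5, 2.6) to (8.8, 4.3), a distance of √(1.7² + 1.7²) ≈ 2.4.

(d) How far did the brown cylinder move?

1.8

From (12.2, 2.8) to (13.5, 4.1), the brown cylinder covered √(1.3² + 1.3²) ≈ 1.8 units.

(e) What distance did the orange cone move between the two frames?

0.6

From (10.0, 7.6) to (10.3, 7.1), the orange cone covered √(0.3² + 0.5²) ≈ 0.6 units.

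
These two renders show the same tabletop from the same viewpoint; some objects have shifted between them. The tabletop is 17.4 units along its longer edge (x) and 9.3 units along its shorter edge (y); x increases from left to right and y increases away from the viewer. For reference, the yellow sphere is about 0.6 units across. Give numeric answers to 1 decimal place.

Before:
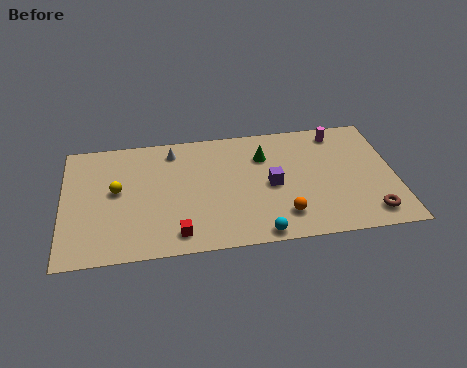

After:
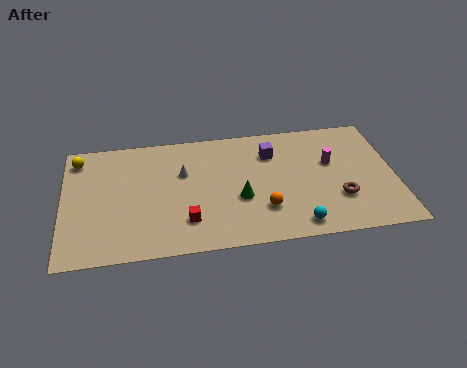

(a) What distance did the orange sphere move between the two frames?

1.2

The orange sphere was near (11.4, 2.0) before and (10.4, 2.6) after, so it travelled √(1.0² + 0.6²) ≈ 1.2 units.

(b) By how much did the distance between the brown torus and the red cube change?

-2.0

Before: roughly 10.0 units apart; after: 8.0. That's 2.0 units closer together.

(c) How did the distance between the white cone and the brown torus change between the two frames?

-3.2

The distance was about 11.9 in the first image and 8.7 in the second, so they moved 3.2 units closer together.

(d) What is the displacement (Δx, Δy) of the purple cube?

(0.1, 2.5)

The purple cube started near (10.9, 4.4) and ended near (11.0, 6.9).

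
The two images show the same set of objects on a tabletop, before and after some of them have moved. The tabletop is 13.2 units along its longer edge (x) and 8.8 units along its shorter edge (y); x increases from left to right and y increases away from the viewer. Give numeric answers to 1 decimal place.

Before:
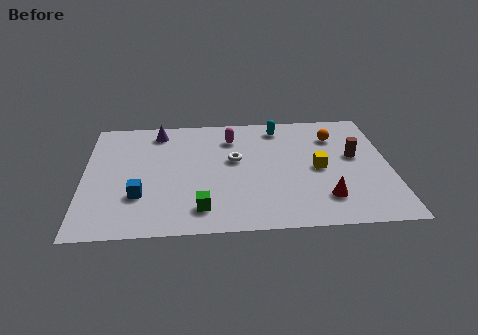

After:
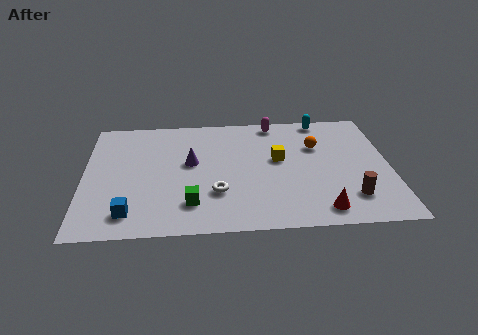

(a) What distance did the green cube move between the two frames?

0.6

The green cube was near (5.0, 1.6) before and (4.6, 2.0) after, so it travelled √(0.4² + 0.4²) ≈ 0.6 units.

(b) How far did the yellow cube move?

1.9

The yellow cube moved from about (10.1, 4.2) to (8.4, 5.0), a distance of √(1.7² + 0.8²) ≈ 1.9.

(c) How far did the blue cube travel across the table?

1.3

The blue cube moved from about (2.4, 2.7) to (2.0, 1.5), a distance of √(0.4² + 1.2²) ≈ 1.3.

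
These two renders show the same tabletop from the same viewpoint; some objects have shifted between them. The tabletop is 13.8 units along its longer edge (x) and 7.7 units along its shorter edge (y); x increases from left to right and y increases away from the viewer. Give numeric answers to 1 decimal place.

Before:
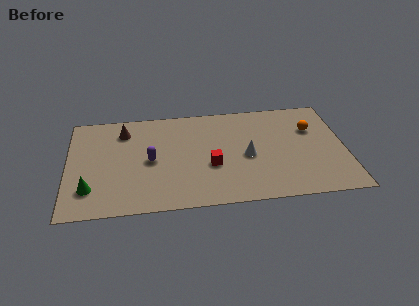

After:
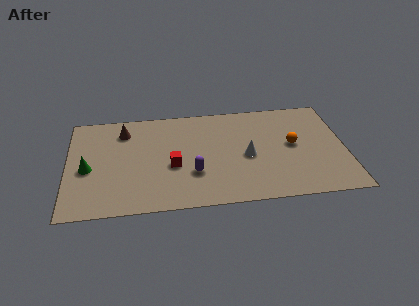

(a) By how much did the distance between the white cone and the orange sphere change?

-1.3

The distance was about 3.7 in the first image and 2.4 in the second, so they moved 1.3 units closer together.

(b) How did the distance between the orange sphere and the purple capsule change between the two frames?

-3.0

Before: roughly 8.2 units apart; after: 5.2. That's 3.0 units closer together.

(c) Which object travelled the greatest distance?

the purple capsule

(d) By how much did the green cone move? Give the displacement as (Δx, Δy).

(-0.1, 1.5)

From the two frames, the green cone sits at roughly (1.1, 1.9) before and (1.0, 3.4) after.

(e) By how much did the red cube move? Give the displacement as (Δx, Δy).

(-1.9, 0.2)

The red cube started near (7.1, 3.0) and ended near (5.2, 3.2).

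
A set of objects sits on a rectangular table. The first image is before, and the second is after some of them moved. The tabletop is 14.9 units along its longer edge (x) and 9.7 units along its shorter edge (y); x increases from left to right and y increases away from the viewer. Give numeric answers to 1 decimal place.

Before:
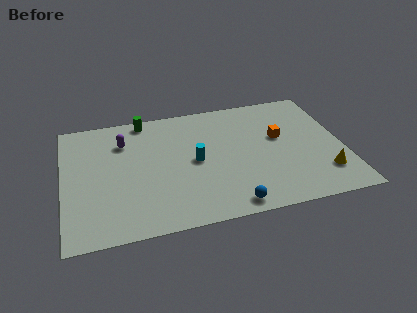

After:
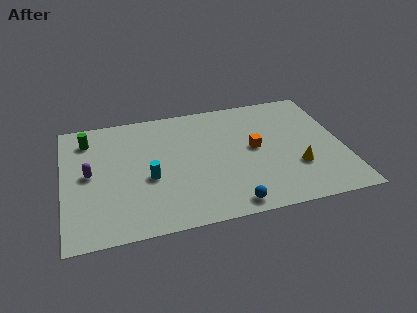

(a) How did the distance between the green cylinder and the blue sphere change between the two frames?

+1.1

They were about 8.8 units apart before and 9.9 after — 1.1 units further apart.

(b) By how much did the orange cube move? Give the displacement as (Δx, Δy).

(-1.4, -0.6)

The orange cube started near (11.6, 5.7) and ended near (10.2, 5.1).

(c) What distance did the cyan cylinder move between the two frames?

2.6

From (7.0, 4.8) to (4.5, 4.0), the cyan cylinder covered √(2.5² + 0.8²) ≈ 2.6 units.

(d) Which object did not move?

the blue sphere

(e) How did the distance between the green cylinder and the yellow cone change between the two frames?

+0.6

They were about 11.3 units apart before and 11.9 after — 0.6 units further apart.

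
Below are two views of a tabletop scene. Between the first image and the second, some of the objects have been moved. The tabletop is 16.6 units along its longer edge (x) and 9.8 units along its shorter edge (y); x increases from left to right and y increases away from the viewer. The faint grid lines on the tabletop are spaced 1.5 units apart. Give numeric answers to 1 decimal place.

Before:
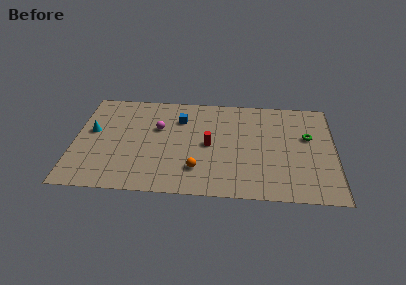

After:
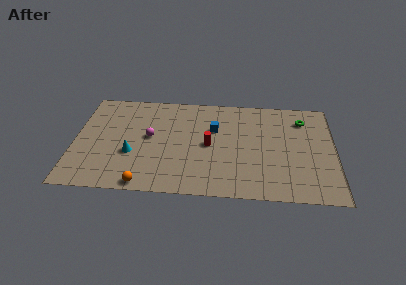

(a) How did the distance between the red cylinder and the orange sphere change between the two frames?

+3.2

They were about 2.5 units apart before and 5.7 after — 3.2 units further apart.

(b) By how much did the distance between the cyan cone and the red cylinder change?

-2.5

Before: roughly 7.5 units apart; after: 5.0. That's 2.5 units closer together.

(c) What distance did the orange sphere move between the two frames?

3.7

The orange sphere was near (7.9, 2.4) before and (4.6, 0.8) after, so it travelled √(3.3² + 1.6²) ≈ 3.7 units.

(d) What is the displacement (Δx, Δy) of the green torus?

(-0.3, 1.7)

The green torus was at about (14.9, 6.0) and moved to about (14.6, 7.7).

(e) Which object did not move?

the red cylinder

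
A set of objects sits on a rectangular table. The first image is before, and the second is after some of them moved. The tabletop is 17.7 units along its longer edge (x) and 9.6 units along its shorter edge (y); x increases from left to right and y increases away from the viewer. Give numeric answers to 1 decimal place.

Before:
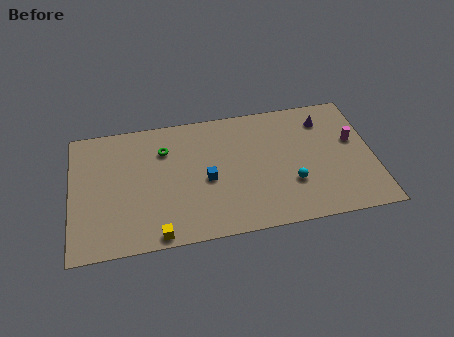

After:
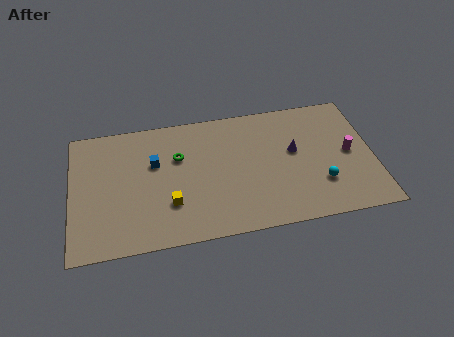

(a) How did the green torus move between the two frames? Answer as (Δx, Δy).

(0.8, -0.7)

The green torus was at about (5.5, 7.0) and moved to about (6.3, 6.3).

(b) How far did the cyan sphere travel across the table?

1.7

The cyan sphere was near (12.8, 3.1) before and (14.5, 2.8) after, so it travelled √(1.7² + 0.3²) ≈ 1.7 units.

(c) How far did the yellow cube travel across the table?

2.2

The yellow cube moved from about (4.9, 0.8) to (5.7, 2.9), a distance of √(0.8² + 2.1²) ≈ 2.2.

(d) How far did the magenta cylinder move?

0.9

The magenta cylinder moved from about (16.6, 5.7) to (16.3, 4.8), a distance of √(0.3² + 0.9²) ≈ 0.9.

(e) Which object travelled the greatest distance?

the blue cube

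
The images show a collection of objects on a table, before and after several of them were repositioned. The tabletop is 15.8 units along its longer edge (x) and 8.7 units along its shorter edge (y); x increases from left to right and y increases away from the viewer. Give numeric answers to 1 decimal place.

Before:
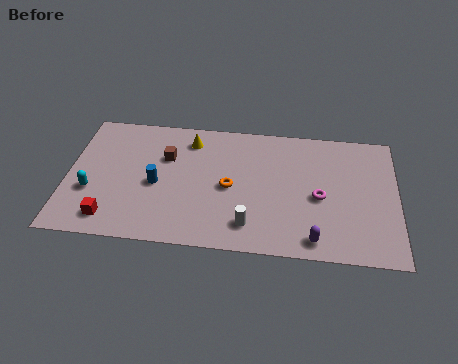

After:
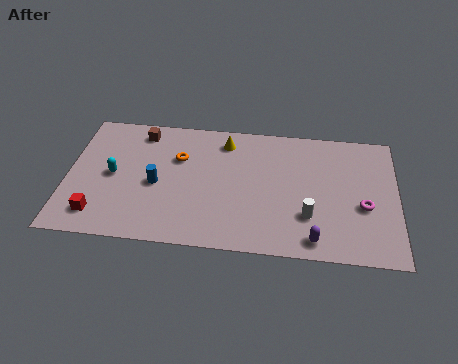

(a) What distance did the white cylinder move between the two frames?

2.9

The white cylinder was near (8.8, 1.7) before and (11.6, 2.6) after, so it travelled √(2.8² + 0.9²) ≈ 2.9 units.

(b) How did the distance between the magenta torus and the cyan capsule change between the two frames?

+1.1

Before: roughly 10.9 units apart; after: 12.0. That's 1.1 units further apart.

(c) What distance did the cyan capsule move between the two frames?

1.6

The cyan capsule moved from about (1.2, 3.1) to (2.2, 4.3), a distance of √(1.0² + 1.2²) ≈ 1.6.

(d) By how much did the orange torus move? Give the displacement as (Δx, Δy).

(-2.5, 1.7)

From the two frames, the orange torus sits at roughly (7.8, 4.1) before and (5.3, 5.8) after.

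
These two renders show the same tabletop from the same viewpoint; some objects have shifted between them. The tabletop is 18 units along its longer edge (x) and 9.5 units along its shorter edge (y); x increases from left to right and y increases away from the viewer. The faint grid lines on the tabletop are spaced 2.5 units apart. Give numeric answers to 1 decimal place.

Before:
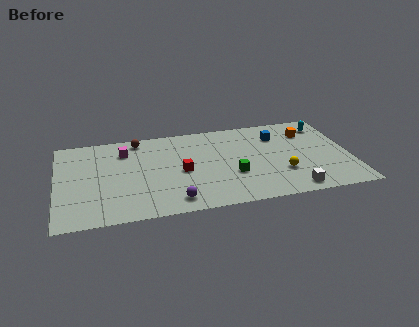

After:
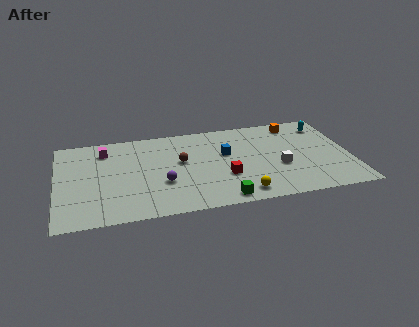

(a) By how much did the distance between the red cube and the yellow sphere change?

-4.1

The distance was about 6.3 in the first image and 2.2 in the second, so they moved 4.1 units closer together.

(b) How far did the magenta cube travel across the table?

1.2

The magenta cube was near (4.2, 7.3) before and (3.0, 7.6) after, so it travelled √(1.2² + 0.3²) ≈ 1.2 units.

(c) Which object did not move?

the cyan capsule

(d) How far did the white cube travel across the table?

2.7

From (14.2, 1.1) to (13.6, 3.7), the white cube covered √(0.6² + 2.6²) ≈ 2.7 units.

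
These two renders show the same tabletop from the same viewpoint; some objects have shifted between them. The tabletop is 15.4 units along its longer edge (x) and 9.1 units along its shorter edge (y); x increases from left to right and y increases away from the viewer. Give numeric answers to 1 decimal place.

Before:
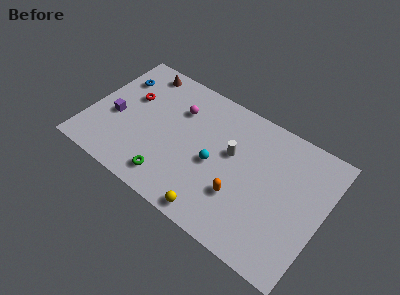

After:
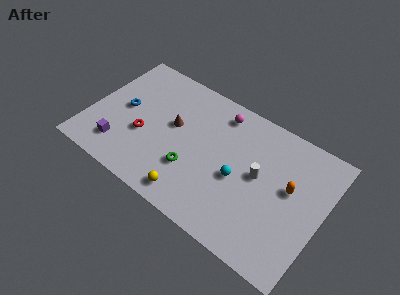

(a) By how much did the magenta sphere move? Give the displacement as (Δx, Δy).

(2.6, 1.2)

The magenta sphere was at about (5.5, 6.5) and moved to about (8.1, 7.7).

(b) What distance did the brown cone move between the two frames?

4.0

From (2.6, 8.0) to (5.4, 5.2), the brown cone covered √(2.8² + 2.8²) ≈ 4.0 units.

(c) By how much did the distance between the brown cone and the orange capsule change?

-1.4

The distance was about 9.2 in the first image and 7.8 in the second, so they moved 1.4 units closer together.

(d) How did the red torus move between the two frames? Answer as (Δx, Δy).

(1.3, -2.2)

The red torus started near (2.4, 5.7) and ended near (3.7, 3.5).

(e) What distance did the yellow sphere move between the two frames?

1.6

From (9.0, 0.9) to (7.4, 1.2), the yellow sphere covered √(1.6² + 0.3²) ≈ 1.6 units.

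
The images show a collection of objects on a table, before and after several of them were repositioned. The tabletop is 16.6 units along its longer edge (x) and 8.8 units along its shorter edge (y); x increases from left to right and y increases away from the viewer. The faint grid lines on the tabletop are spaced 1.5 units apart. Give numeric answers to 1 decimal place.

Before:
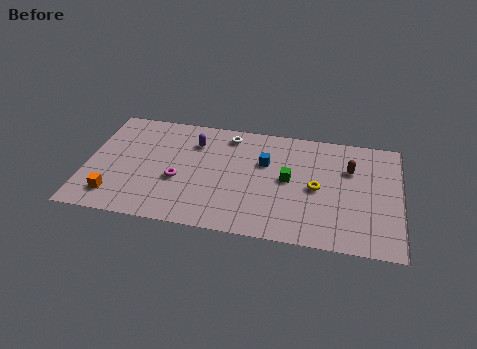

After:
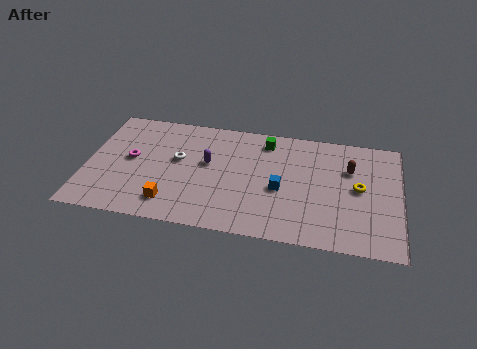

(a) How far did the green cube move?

3.1

From (10.7, 4.6) to (9.4, 7.4), the green cube covered √(1.3² + 2.8²) ≈ 3.1 units.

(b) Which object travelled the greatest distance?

the white torus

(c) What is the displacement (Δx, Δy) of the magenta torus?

(-2.6, 1.2)

The magenta torus started near (4.9, 3.5) and ended near (2.3, 4.7).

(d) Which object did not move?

the brown capsule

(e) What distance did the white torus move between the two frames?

3.5

The white torus was near (7.4, 7.5) before and (4.8, 5.1) after, so it travelled √(2.6² + 2.4²) ≈ 3.5 units.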